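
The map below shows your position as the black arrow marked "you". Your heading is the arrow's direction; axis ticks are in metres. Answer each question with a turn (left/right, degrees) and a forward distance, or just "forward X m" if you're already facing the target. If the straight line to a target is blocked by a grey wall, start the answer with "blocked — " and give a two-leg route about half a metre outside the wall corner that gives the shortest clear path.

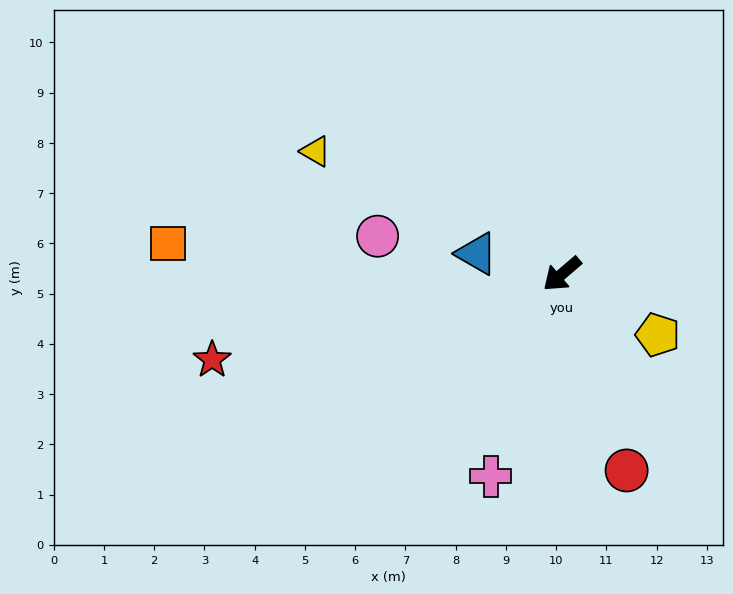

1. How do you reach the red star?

turn right 27°, forward 7.2 m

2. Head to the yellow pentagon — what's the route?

turn left 107°, forward 2.3 m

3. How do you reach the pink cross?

turn left 30°, forward 4.3 m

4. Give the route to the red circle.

turn left 68°, forward 4.1 m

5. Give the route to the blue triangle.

turn right 54°, forward 1.7 m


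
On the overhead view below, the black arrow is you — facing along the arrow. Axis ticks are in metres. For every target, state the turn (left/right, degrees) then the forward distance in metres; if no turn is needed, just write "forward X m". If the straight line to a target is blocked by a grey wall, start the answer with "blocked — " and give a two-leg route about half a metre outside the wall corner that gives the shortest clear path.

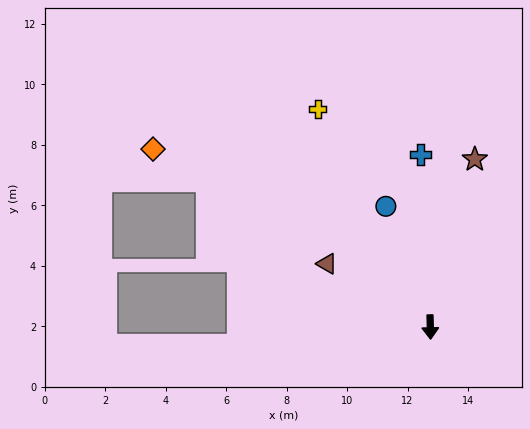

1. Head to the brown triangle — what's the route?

turn right 123°, forward 4.0 m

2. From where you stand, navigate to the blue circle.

turn right 161°, forward 4.3 m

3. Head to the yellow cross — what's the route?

turn right 154°, forward 8.1 m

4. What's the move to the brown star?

turn left 164°, forward 5.7 m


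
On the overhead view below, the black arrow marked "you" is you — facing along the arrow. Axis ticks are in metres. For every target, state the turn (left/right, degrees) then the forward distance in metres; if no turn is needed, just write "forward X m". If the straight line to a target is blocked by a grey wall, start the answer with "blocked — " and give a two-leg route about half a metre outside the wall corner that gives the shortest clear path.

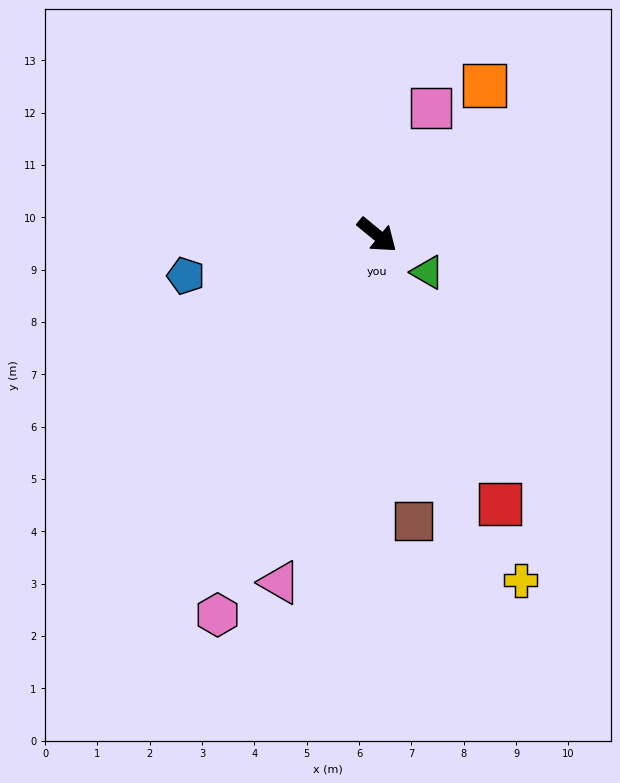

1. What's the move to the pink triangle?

turn right 66°, forward 6.9 m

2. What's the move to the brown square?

turn right 43°, forward 5.5 m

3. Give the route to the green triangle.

turn left 3°, forward 1.2 m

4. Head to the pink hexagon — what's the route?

turn right 73°, forward 7.9 m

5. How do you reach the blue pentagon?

turn right 129°, forward 3.7 m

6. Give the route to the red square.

turn right 26°, forward 5.6 m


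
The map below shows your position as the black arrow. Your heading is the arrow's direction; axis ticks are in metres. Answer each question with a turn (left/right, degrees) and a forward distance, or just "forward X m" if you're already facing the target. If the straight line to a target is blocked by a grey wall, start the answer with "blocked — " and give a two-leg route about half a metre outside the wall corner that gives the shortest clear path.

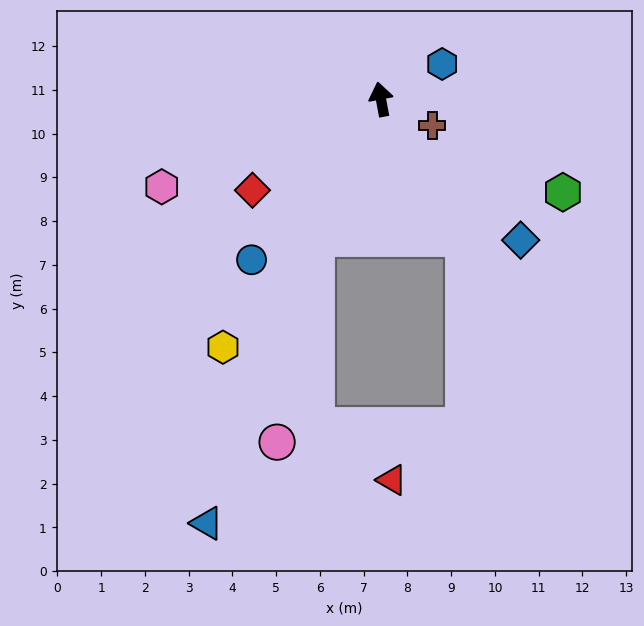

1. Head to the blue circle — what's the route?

turn left 130°, forward 4.7 m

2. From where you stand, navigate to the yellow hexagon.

turn left 137°, forward 6.7 m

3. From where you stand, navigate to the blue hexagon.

turn right 71°, forward 1.6 m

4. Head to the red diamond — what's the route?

turn left 115°, forward 3.6 m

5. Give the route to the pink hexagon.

turn left 101°, forward 5.4 m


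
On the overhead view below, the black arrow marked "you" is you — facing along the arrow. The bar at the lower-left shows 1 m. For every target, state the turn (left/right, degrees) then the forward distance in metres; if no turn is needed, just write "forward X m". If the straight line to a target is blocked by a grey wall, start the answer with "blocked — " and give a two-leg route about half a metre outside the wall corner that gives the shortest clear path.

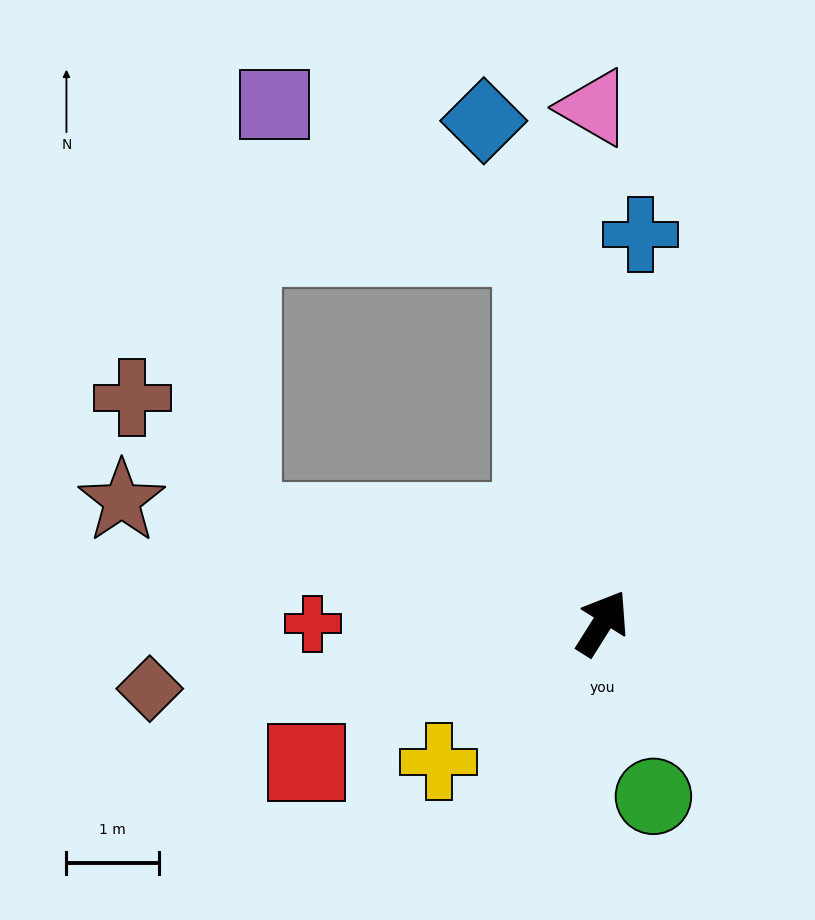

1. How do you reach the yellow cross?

turn left 162°, forward 2.3 m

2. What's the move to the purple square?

blocked — turn left 43°, forward 4.2 m, then turn left 50°, forward 3.2 m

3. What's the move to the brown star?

turn left 108°, forward 5.4 m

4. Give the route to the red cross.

turn left 122°, forward 3.1 m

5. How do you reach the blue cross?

turn left 27°, forward 4.2 m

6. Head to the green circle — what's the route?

turn right 131°, forward 2.0 m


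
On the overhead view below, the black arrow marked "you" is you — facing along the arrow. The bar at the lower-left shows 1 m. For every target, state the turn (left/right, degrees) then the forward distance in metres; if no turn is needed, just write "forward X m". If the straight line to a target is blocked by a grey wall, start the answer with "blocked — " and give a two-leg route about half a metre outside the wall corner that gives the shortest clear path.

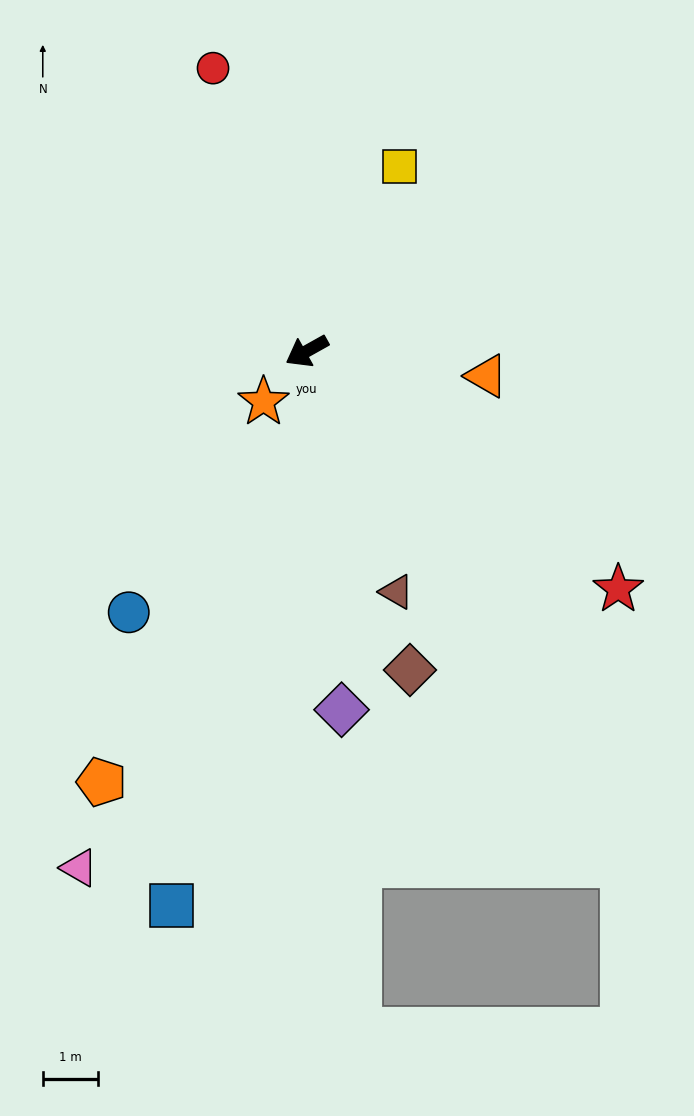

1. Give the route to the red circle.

turn right 101°, forward 5.4 m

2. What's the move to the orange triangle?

turn left 143°, forward 3.3 m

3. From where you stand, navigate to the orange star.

turn left 20°, forward 1.2 m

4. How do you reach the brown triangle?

turn left 81°, forward 4.6 m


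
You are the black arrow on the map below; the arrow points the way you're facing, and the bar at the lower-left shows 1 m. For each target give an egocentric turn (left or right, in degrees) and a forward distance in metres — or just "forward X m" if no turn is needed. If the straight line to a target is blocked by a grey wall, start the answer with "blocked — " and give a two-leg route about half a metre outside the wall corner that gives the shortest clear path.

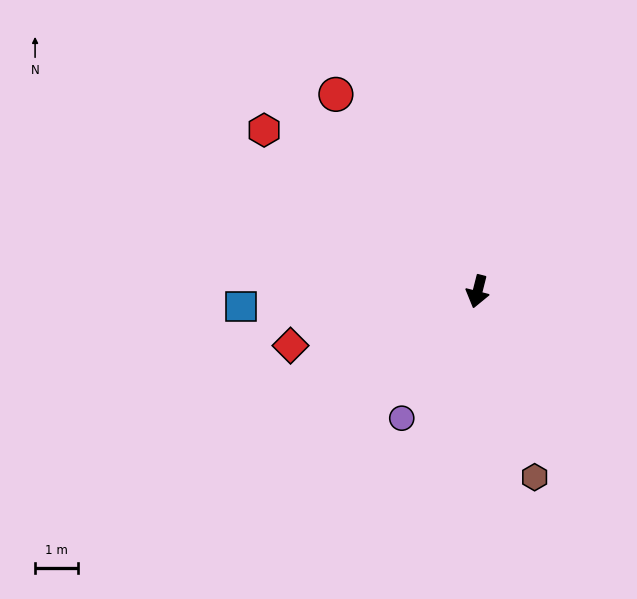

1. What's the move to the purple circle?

turn right 17°, forward 3.5 m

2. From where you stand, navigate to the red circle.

turn right 130°, forward 5.7 m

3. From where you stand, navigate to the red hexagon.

turn right 113°, forward 6.3 m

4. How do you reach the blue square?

turn right 72°, forward 5.6 m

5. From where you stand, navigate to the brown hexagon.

turn left 31°, forward 4.5 m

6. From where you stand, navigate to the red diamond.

turn right 60°, forward 4.6 m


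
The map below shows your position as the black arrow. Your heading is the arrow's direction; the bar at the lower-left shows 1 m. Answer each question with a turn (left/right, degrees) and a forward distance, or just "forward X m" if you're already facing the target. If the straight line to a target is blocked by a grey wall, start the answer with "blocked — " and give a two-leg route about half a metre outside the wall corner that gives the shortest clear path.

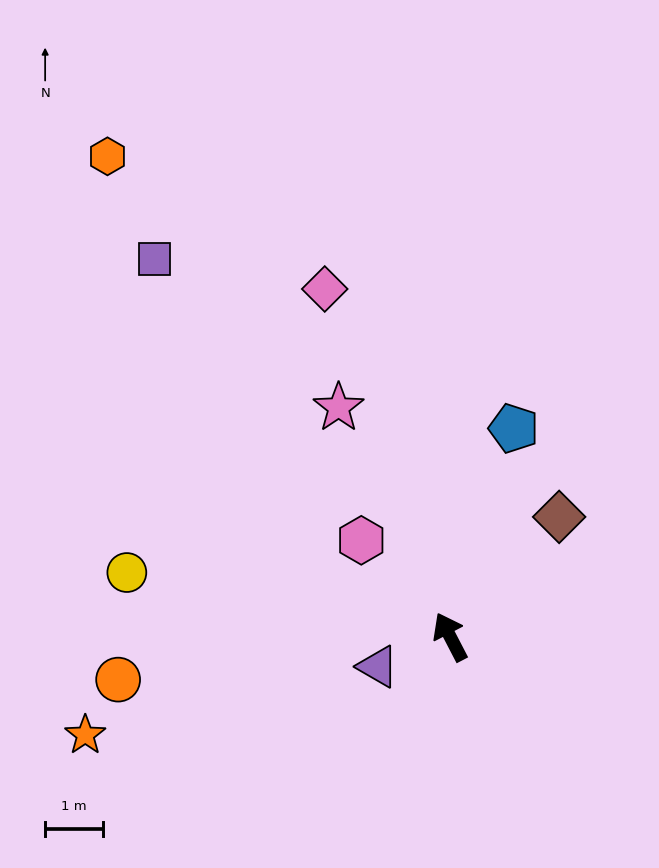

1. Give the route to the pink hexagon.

turn left 15°, forward 2.3 m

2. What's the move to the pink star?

forward 4.4 m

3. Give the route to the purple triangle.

turn left 85°, forward 1.4 m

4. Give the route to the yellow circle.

turn left 51°, forward 5.7 m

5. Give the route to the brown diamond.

turn right 70°, forward 2.8 m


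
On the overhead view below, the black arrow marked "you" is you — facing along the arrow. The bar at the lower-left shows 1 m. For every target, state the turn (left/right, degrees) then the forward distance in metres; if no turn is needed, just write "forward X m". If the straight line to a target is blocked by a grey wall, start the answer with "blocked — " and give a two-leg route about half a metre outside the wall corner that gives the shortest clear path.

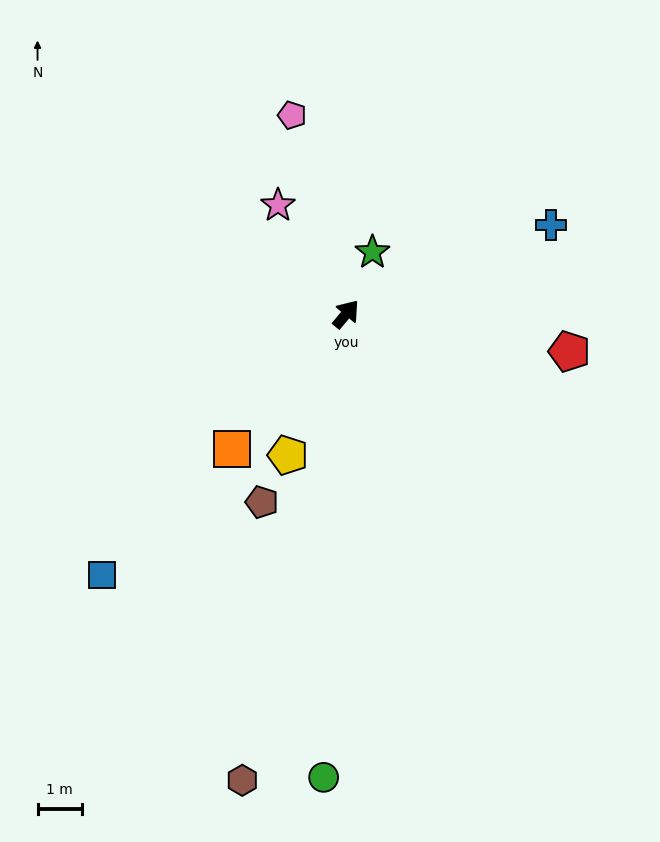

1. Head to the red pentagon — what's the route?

turn right 60°, forward 5.1 m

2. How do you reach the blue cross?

turn right 27°, forward 5.0 m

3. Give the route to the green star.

turn left 17°, forward 1.5 m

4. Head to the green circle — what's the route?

turn right 143°, forward 10.5 m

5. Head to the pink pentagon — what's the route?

turn left 55°, forward 4.7 m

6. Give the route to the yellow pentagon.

turn right 163°, forward 3.5 m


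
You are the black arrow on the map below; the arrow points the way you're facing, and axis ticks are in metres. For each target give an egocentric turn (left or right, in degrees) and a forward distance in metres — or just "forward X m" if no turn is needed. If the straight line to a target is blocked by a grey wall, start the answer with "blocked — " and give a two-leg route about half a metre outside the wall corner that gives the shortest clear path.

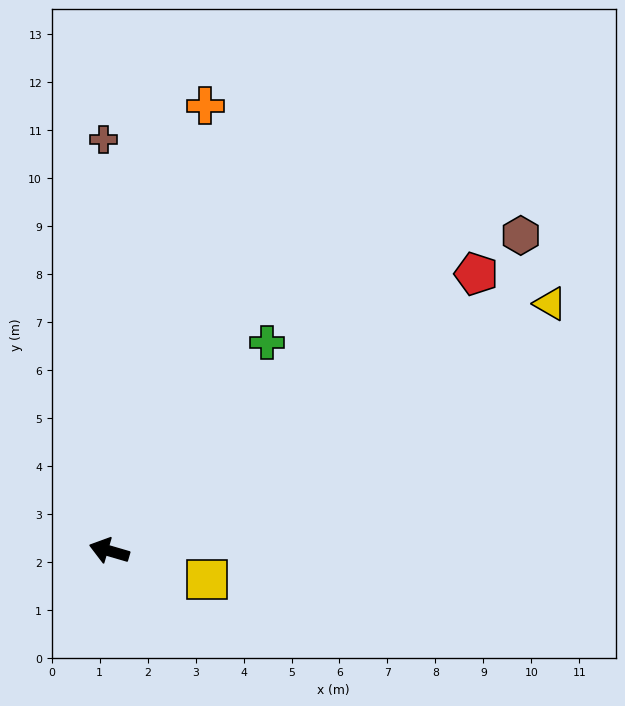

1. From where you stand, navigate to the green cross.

turn right 111°, forward 5.5 m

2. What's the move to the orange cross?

turn right 86°, forward 9.5 m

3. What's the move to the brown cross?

turn right 73°, forward 8.6 m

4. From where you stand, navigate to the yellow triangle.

turn right 134°, forward 10.5 m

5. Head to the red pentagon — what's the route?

turn right 127°, forward 9.6 m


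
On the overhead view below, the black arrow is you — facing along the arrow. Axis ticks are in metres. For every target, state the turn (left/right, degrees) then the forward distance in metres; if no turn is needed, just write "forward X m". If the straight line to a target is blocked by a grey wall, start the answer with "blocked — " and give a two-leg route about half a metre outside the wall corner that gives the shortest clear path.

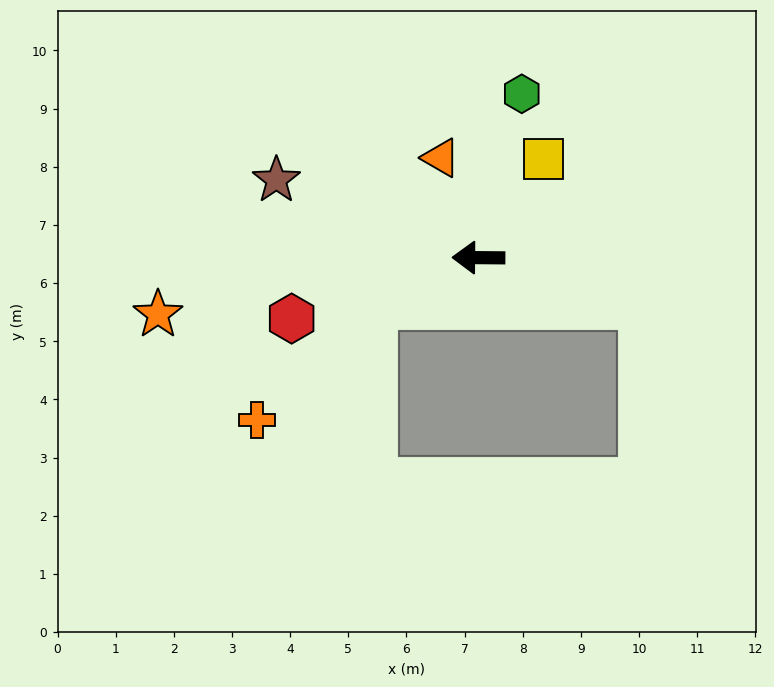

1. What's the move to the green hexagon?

turn right 104°, forward 2.9 m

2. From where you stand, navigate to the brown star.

turn right 21°, forward 3.7 m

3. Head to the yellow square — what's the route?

turn right 123°, forward 2.0 m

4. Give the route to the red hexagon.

turn left 19°, forward 3.4 m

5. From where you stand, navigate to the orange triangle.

turn right 69°, forward 1.8 m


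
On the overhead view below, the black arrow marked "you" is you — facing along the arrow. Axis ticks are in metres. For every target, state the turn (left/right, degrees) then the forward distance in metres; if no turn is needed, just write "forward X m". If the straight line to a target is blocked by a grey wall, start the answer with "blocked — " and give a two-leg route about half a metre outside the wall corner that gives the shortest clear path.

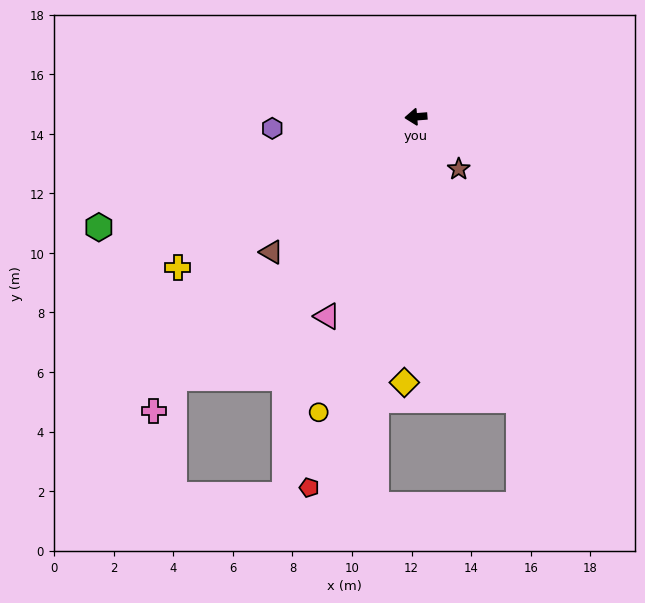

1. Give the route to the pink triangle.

turn left 61°, forward 7.3 m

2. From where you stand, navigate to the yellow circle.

turn left 67°, forward 10.4 m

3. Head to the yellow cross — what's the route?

turn left 28°, forward 9.5 m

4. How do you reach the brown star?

turn left 125°, forward 2.3 m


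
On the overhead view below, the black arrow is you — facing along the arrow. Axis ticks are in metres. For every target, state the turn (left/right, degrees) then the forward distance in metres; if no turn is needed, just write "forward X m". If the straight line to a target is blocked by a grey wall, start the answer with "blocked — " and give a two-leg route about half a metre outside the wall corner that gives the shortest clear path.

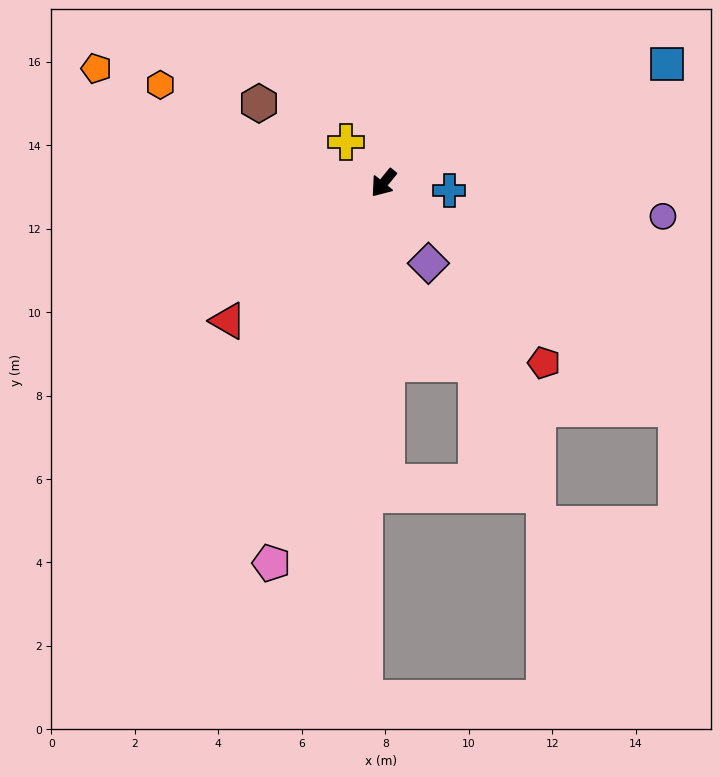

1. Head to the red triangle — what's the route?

turn right 9°, forward 5.0 m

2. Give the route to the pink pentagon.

turn left 23°, forward 9.5 m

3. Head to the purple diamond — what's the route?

turn left 68°, forward 2.2 m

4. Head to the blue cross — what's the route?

turn left 123°, forward 1.6 m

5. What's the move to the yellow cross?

turn right 98°, forward 1.3 m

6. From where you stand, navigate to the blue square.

turn left 152°, forward 7.4 m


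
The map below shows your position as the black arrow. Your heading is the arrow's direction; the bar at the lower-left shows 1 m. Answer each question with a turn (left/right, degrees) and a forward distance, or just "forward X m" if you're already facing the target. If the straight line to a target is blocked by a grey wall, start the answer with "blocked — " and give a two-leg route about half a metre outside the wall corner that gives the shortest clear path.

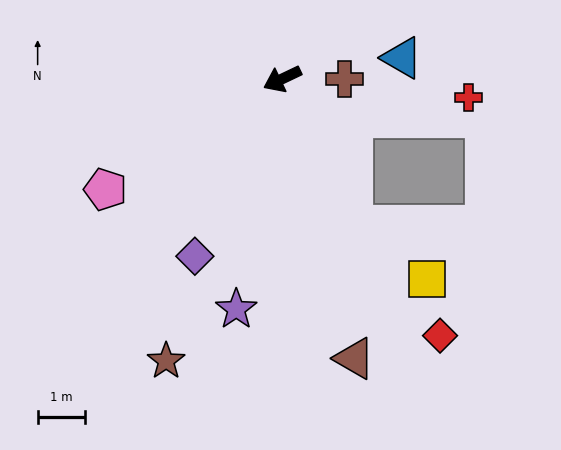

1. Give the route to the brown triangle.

turn left 79°, forward 6.1 m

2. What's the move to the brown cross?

turn left 154°, forward 1.3 m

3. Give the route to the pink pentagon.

turn left 7°, forward 4.4 m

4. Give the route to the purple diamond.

turn left 38°, forward 4.2 m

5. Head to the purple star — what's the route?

turn left 53°, forward 5.0 m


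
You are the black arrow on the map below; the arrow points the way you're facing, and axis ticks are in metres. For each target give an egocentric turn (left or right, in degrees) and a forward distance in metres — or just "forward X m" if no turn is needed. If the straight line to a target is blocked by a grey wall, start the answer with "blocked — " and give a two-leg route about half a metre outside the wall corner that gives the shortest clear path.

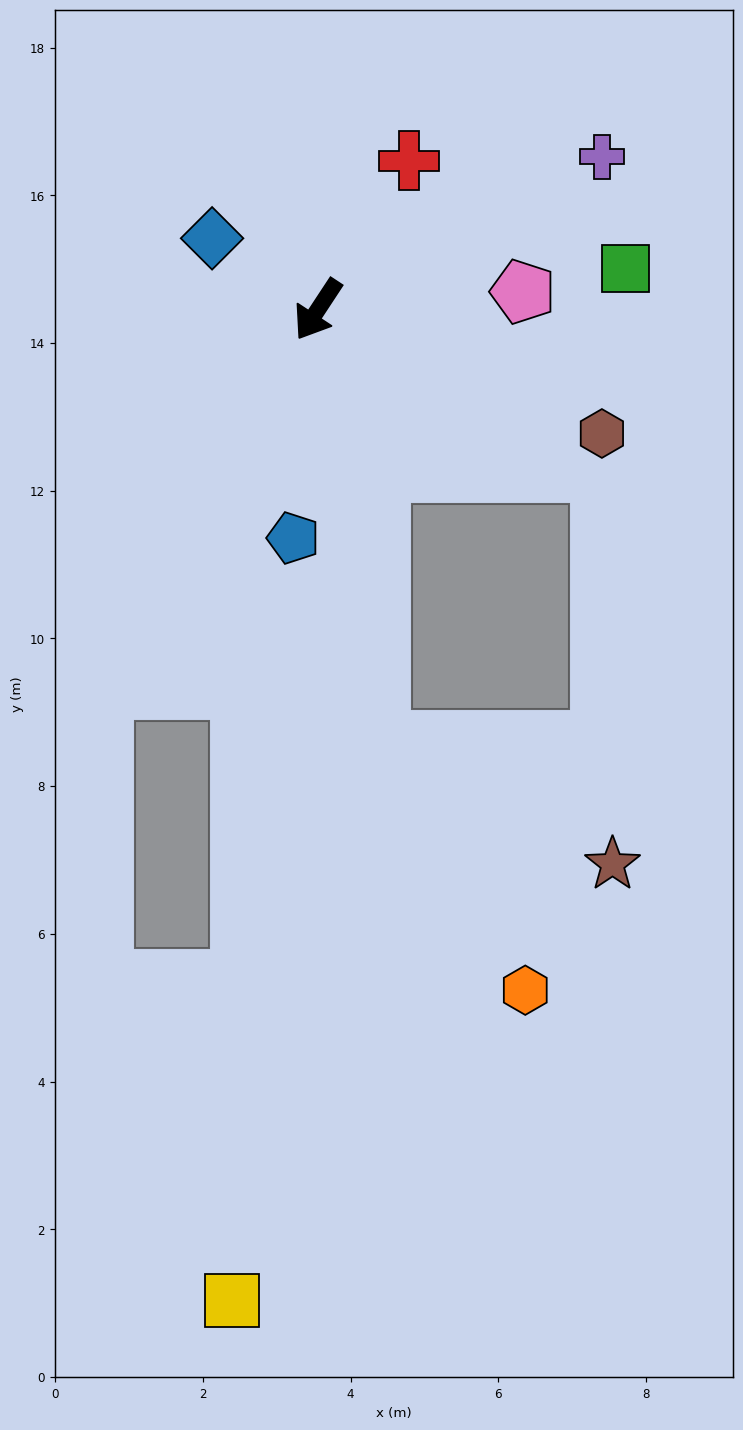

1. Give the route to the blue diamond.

turn right 91°, forward 1.7 m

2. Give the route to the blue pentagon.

turn left 27°, forward 3.1 m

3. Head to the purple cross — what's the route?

turn left 152°, forward 4.4 m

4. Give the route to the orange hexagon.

blocked — turn left 41°, forward 5.9 m, then turn left 23°, forward 3.9 m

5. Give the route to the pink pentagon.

turn left 128°, forward 2.8 m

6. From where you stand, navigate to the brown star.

blocked — turn left 41°, forward 5.9 m, then turn left 55°, forward 3.6 m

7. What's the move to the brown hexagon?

turn left 100°, forward 4.2 m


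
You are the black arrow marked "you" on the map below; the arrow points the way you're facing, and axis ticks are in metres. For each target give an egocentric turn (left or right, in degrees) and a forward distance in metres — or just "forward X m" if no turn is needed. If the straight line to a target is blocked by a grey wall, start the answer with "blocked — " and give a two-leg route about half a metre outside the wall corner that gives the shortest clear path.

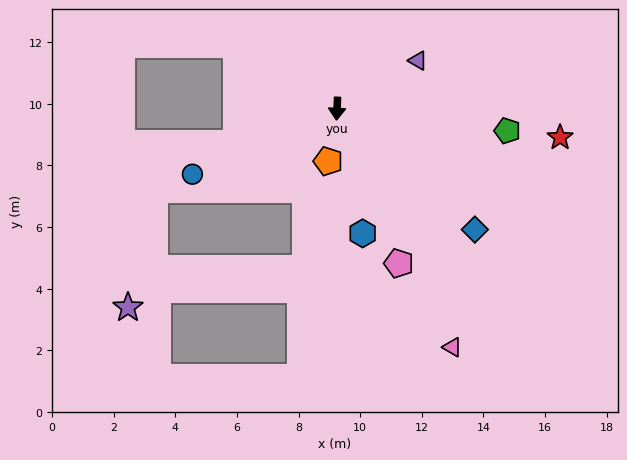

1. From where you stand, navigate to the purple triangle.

turn left 123°, forward 3.1 m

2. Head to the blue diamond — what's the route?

turn left 51°, forward 5.9 m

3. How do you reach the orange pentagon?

turn right 7°, forward 1.7 m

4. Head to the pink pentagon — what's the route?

turn left 25°, forward 5.4 m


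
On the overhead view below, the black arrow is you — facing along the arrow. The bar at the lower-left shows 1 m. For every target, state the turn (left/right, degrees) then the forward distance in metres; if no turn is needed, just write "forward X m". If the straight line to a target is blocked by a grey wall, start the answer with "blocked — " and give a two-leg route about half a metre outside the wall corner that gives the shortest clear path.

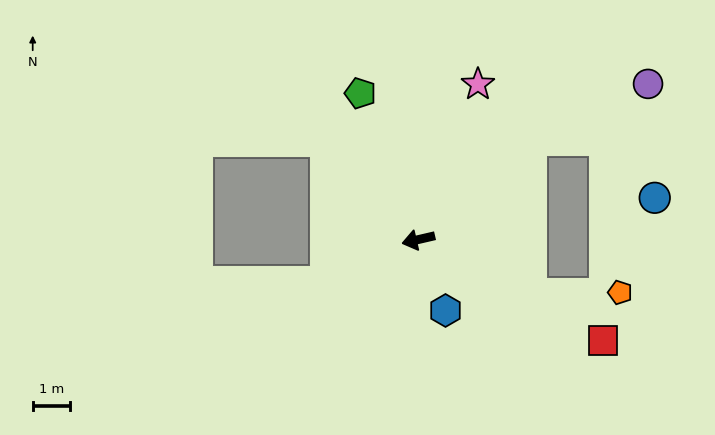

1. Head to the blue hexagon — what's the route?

turn left 98°, forward 2.0 m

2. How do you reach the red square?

turn left 138°, forward 5.7 m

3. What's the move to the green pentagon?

turn right 81°, forward 4.2 m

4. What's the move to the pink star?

turn right 124°, forward 4.5 m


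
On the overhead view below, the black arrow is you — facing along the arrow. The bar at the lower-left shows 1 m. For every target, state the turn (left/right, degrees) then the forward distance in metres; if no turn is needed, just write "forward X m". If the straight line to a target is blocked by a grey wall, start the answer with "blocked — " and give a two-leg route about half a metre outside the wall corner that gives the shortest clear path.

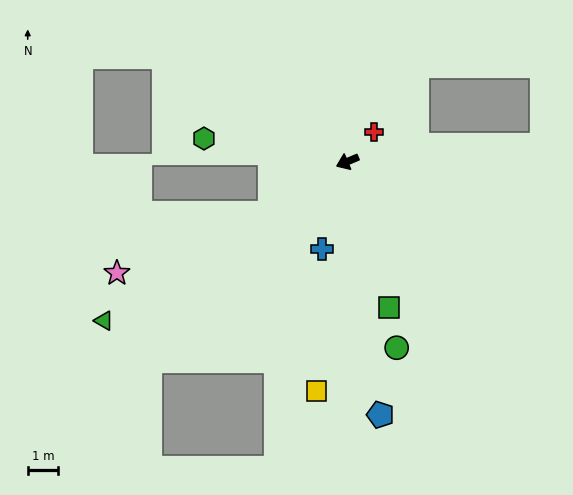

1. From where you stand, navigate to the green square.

turn left 83°, forward 4.9 m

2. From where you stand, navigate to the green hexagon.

turn right 32°, forward 4.7 m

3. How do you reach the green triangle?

turn left 10°, forward 9.5 m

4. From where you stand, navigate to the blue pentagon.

turn left 74°, forward 8.3 m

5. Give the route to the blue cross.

turn left 51°, forward 3.0 m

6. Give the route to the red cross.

turn right 155°, forward 1.3 m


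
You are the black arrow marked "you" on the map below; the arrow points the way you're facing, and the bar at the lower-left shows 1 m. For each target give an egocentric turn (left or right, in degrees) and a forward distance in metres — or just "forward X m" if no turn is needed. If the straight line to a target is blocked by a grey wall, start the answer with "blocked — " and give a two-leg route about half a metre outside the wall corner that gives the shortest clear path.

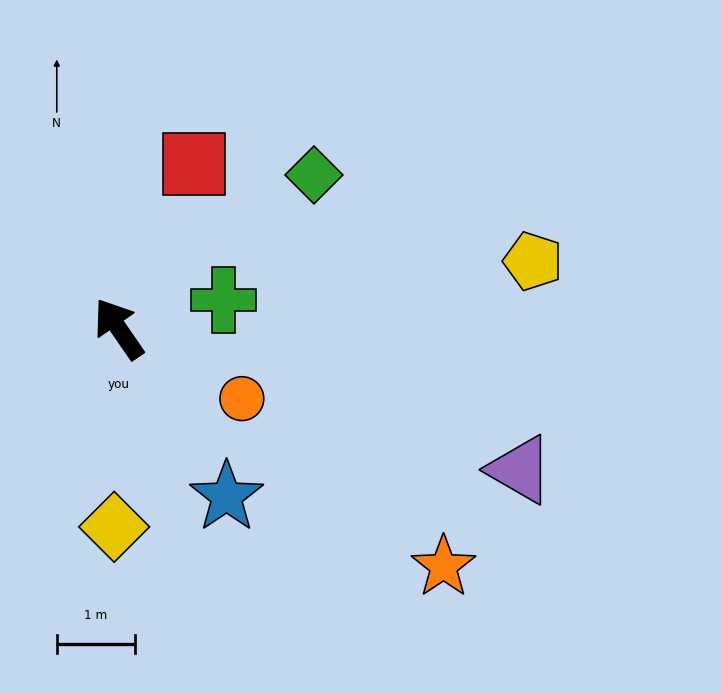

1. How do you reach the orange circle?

turn right 154°, forward 1.8 m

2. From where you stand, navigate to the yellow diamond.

turn left 144°, forward 2.5 m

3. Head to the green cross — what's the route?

turn right 109°, forward 1.4 m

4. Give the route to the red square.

turn right 59°, forward 2.3 m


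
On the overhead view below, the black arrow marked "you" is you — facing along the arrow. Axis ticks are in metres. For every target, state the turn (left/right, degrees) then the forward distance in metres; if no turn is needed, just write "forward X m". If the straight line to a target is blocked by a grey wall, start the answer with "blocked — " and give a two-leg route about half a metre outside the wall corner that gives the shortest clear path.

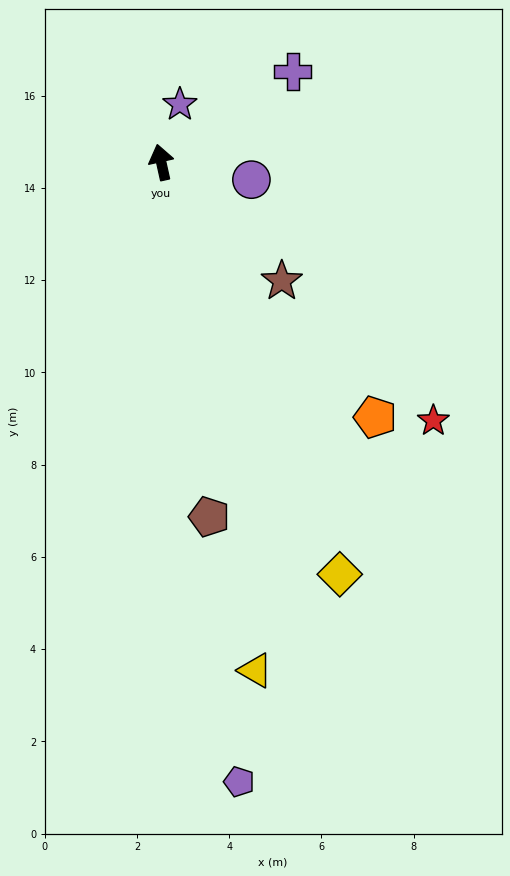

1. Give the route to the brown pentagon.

turn left 175°, forward 7.8 m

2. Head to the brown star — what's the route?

turn right 147°, forward 3.7 m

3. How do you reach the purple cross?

turn right 68°, forward 3.5 m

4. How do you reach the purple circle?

turn right 114°, forward 2.0 m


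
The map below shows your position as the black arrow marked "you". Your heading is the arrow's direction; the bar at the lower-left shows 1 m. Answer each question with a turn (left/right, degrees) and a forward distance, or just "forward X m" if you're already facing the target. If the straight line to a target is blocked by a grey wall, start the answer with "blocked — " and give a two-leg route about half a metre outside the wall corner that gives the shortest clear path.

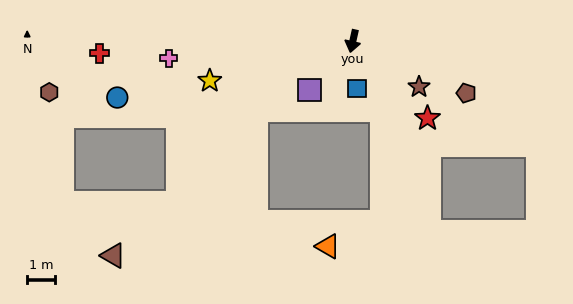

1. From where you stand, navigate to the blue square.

turn left 18°, forward 1.7 m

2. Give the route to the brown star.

turn left 68°, forward 2.8 m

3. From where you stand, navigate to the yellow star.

turn right 62°, forward 5.2 m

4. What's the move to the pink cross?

turn right 72°, forward 6.5 m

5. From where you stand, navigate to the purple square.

turn right 29°, forward 2.3 m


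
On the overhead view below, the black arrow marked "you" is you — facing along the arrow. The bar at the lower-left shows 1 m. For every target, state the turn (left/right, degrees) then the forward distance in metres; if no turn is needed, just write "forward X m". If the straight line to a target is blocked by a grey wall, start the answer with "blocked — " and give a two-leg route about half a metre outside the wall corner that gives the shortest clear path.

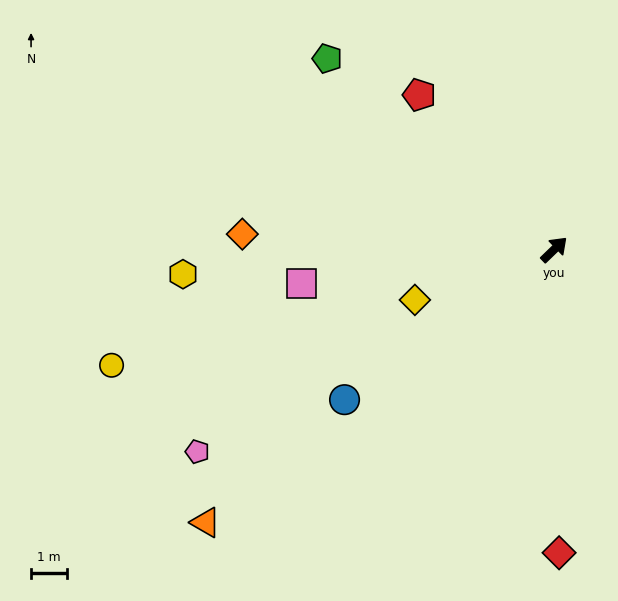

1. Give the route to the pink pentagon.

turn left 166°, forward 11.6 m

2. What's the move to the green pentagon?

turn left 96°, forward 8.4 m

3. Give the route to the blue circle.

turn left 172°, forward 7.3 m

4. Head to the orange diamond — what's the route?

turn left 133°, forward 8.8 m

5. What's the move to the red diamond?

turn right 133°, forward 8.5 m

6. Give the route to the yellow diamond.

turn left 156°, forward 4.2 m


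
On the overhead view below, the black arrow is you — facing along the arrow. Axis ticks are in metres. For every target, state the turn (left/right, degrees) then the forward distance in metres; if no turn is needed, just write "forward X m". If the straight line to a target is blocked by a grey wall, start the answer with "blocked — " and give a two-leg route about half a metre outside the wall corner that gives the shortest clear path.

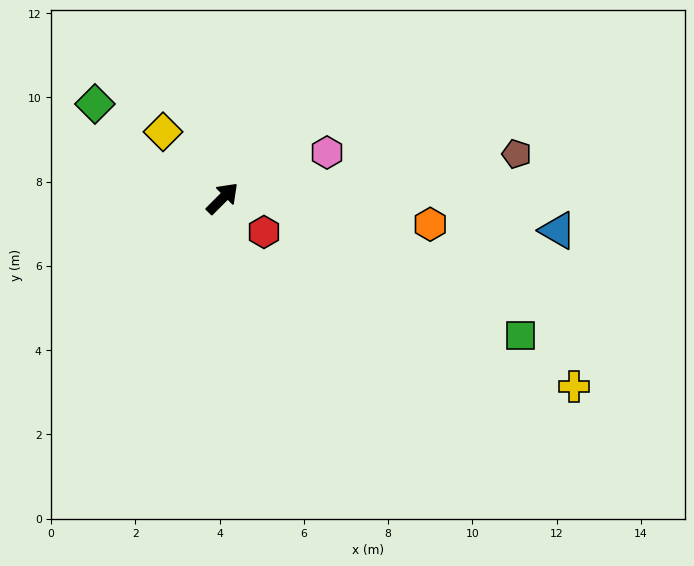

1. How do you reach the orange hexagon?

turn right 52°, forward 5.0 m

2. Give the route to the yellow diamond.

turn left 87°, forward 2.1 m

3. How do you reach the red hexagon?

turn right 84°, forward 1.3 m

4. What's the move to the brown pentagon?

turn right 36°, forward 7.1 m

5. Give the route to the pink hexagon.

turn right 21°, forward 2.7 m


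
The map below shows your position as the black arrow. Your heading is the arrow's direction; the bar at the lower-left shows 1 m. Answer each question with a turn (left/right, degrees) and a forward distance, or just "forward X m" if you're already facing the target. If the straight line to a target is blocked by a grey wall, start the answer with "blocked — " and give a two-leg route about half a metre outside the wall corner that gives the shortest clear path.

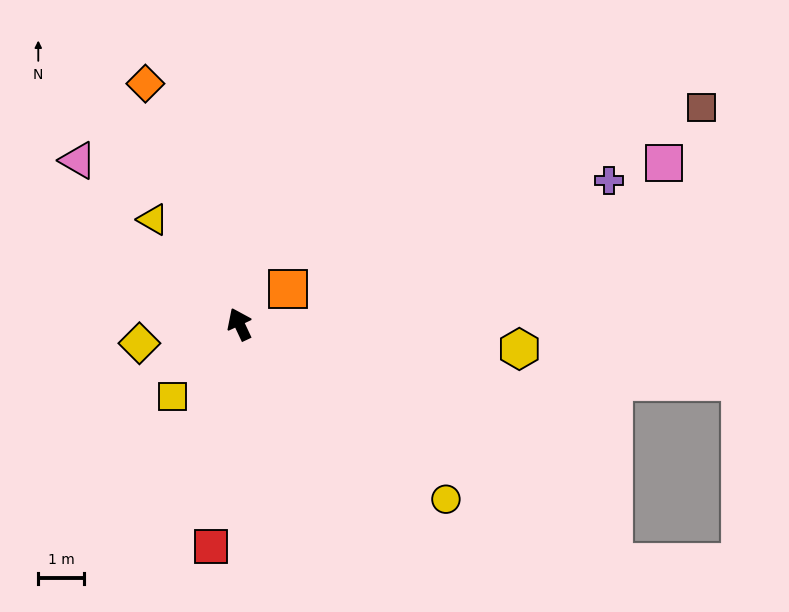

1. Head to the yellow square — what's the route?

turn left 112°, forward 2.2 m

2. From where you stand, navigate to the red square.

turn left 148°, forward 5.0 m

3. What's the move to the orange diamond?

turn right 4°, forward 5.7 m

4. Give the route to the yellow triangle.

turn left 14°, forward 3.0 m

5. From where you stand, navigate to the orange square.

turn right 79°, forward 1.3 m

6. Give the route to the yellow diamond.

turn left 76°, forward 2.3 m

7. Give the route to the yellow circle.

turn right 155°, forward 6.0 m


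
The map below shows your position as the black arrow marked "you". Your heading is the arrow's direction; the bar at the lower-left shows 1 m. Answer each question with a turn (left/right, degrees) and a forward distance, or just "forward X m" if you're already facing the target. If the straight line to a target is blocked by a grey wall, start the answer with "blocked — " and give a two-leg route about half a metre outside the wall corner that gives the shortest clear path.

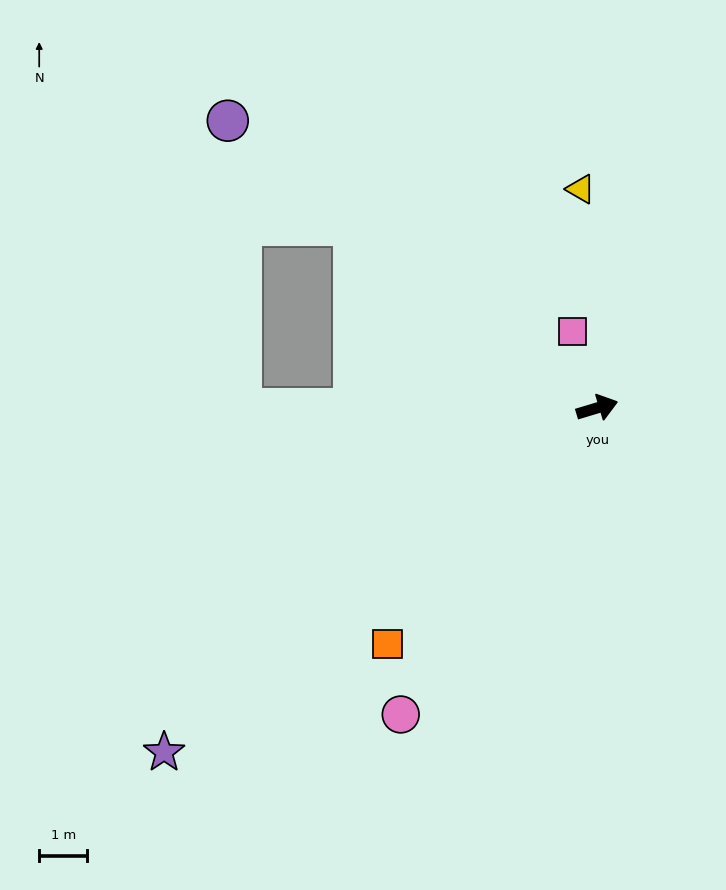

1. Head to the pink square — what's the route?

turn left 91°, forward 1.7 m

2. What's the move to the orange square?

turn right 148°, forward 6.6 m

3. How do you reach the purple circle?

turn left 125°, forward 9.7 m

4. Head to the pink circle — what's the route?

turn right 139°, forward 7.6 m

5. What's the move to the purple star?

turn right 158°, forward 11.5 m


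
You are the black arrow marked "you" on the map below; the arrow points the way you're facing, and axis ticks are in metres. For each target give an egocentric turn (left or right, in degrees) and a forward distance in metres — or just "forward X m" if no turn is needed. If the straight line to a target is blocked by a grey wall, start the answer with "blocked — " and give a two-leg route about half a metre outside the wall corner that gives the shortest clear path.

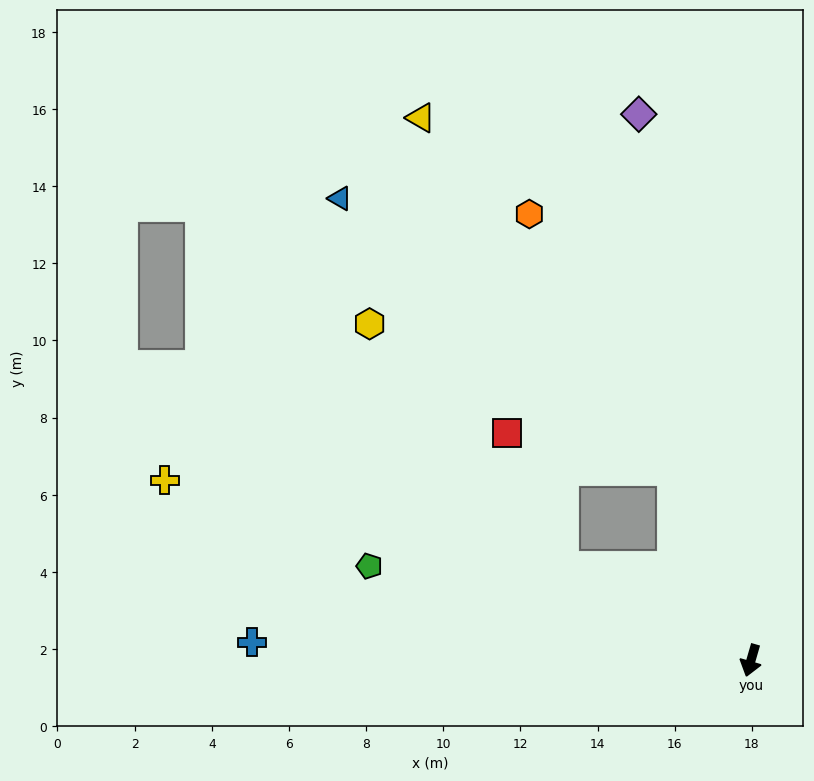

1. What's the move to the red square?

blocked — turn right 100°, forward 5.4 m, then turn right 41°, forward 3.8 m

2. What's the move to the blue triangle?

blocked — turn right 142°, forward 5.3 m, then turn left 29°, forward 11.1 m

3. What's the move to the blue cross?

turn right 76°, forward 12.9 m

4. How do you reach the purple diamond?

turn right 152°, forward 14.5 m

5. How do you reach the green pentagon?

turn right 88°, forward 10.2 m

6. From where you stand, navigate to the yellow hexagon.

blocked — turn right 100°, forward 5.4 m, then turn right 25°, forward 8.1 m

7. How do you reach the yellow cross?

turn right 91°, forward 15.9 m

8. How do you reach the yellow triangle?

blocked — turn right 142°, forward 5.3 m, then turn left 14°, forward 11.2 m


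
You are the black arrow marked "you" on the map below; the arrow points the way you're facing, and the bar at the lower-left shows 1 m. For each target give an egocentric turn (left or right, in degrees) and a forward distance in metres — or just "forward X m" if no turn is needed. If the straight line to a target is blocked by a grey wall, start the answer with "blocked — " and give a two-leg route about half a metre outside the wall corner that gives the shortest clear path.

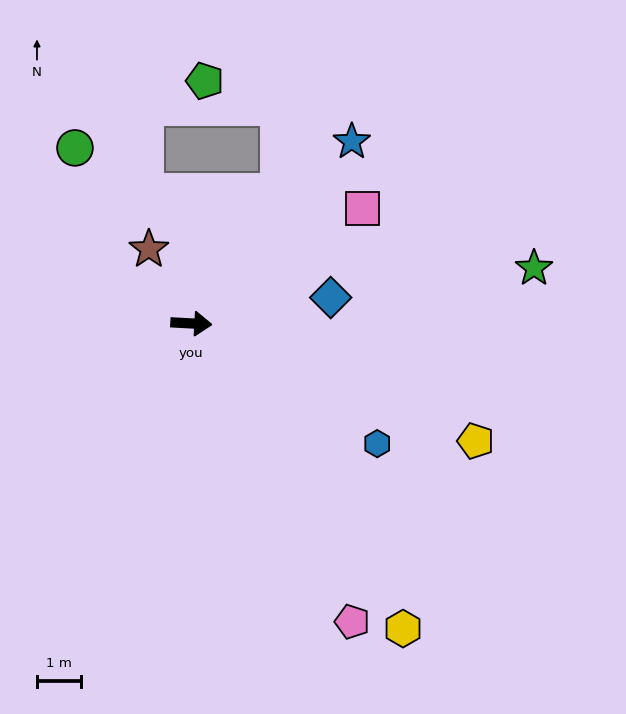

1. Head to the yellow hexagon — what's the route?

turn right 52°, forward 8.5 m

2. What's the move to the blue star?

turn left 52°, forward 5.5 m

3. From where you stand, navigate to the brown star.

turn left 123°, forward 2.0 m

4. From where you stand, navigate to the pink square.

turn left 37°, forward 4.7 m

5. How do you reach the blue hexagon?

turn right 30°, forward 5.1 m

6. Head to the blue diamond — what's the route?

turn left 14°, forward 3.2 m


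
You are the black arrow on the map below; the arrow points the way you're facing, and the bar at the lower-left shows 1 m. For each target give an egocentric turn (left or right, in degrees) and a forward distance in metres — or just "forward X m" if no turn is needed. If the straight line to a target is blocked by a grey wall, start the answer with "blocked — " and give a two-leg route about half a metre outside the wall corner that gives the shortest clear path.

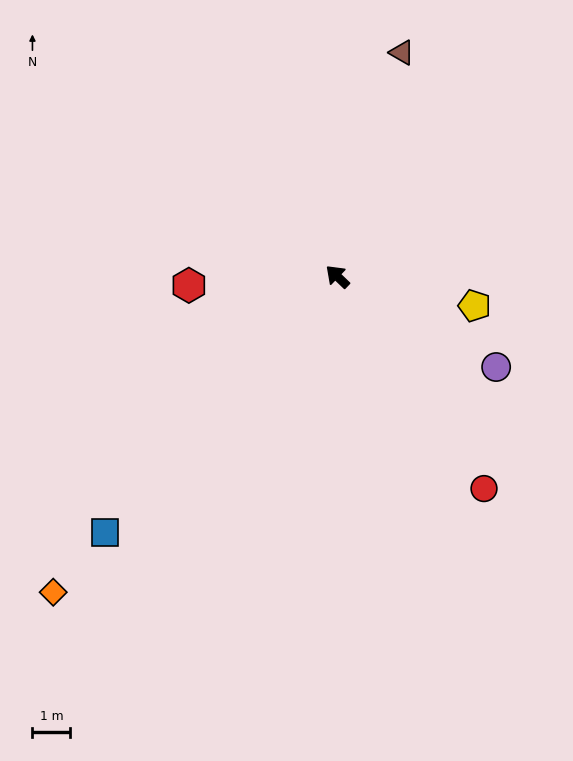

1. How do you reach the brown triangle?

turn right 62°, forward 6.2 m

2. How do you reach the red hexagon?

turn left 47°, forward 3.9 m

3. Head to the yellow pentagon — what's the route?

turn right 148°, forward 3.7 m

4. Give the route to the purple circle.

turn right 166°, forward 4.8 m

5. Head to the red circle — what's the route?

turn left 168°, forward 6.8 m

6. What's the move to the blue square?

turn left 92°, forward 9.1 m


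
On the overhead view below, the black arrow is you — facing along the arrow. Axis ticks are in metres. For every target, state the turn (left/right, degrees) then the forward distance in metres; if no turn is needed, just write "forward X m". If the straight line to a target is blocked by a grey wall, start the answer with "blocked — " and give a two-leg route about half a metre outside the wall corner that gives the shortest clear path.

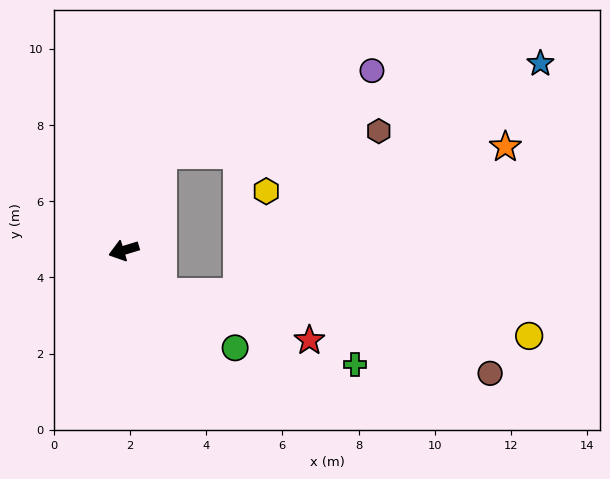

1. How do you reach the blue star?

blocked — turn right 128°, forward 2.7 m, then turn right 56°, forward 10.2 m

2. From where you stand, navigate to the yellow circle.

blocked — turn left 113°, forward 1.5 m, then turn left 44°, forward 9.7 m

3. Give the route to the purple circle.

blocked — turn right 128°, forward 2.7 m, then turn right 48°, forward 5.9 m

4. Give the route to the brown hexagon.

blocked — turn right 128°, forward 2.7 m, then turn right 63°, forward 5.7 m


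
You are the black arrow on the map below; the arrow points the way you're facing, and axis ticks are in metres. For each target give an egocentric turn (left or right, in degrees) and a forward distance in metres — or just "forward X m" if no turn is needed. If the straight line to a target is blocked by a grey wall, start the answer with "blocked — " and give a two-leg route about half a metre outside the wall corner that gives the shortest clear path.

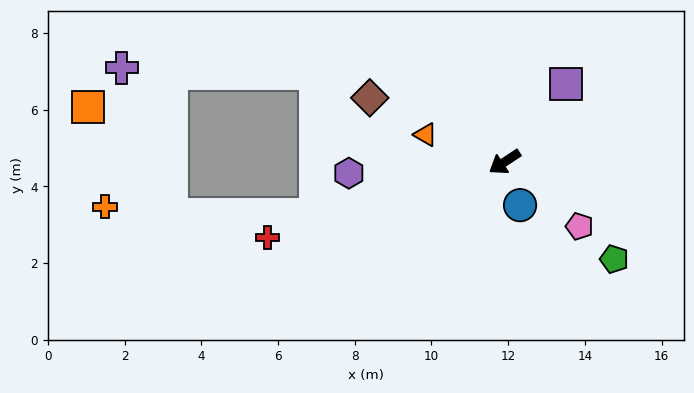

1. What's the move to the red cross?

turn right 16°, forward 6.5 m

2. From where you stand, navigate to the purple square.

turn right 161°, forward 2.6 m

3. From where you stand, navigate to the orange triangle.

turn right 52°, forward 2.2 m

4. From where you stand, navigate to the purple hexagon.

turn right 29°, forward 4.1 m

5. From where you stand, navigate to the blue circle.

turn left 76°, forward 1.2 m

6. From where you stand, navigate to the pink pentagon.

turn left 106°, forward 2.6 m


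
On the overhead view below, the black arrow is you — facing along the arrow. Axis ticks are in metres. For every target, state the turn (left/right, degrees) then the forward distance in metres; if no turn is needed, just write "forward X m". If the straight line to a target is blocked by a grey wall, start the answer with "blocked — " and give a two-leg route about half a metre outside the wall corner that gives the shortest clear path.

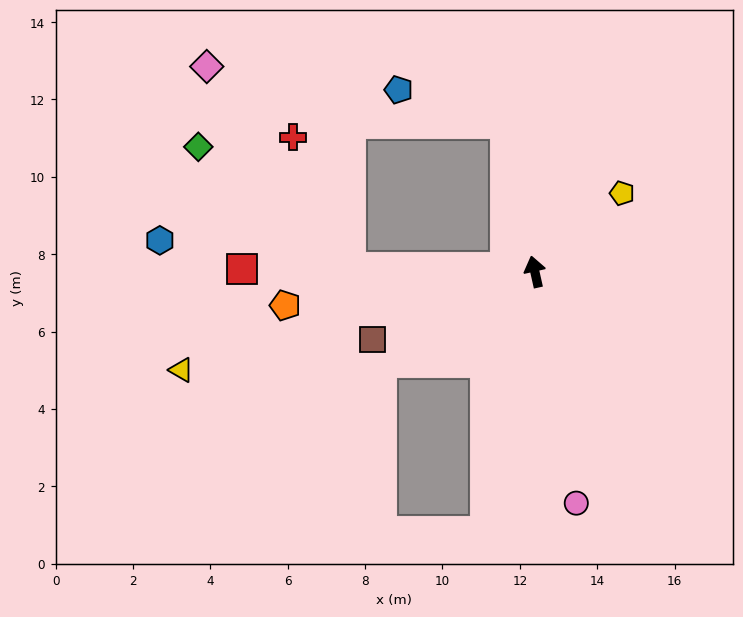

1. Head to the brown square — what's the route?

turn left 100°, forward 4.5 m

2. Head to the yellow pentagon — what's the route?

turn right 61°, forward 3.0 m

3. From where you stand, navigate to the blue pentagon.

blocked — forward 3.9 m, then turn left 60°, forward 2.9 m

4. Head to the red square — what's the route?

turn left 77°, forward 7.6 m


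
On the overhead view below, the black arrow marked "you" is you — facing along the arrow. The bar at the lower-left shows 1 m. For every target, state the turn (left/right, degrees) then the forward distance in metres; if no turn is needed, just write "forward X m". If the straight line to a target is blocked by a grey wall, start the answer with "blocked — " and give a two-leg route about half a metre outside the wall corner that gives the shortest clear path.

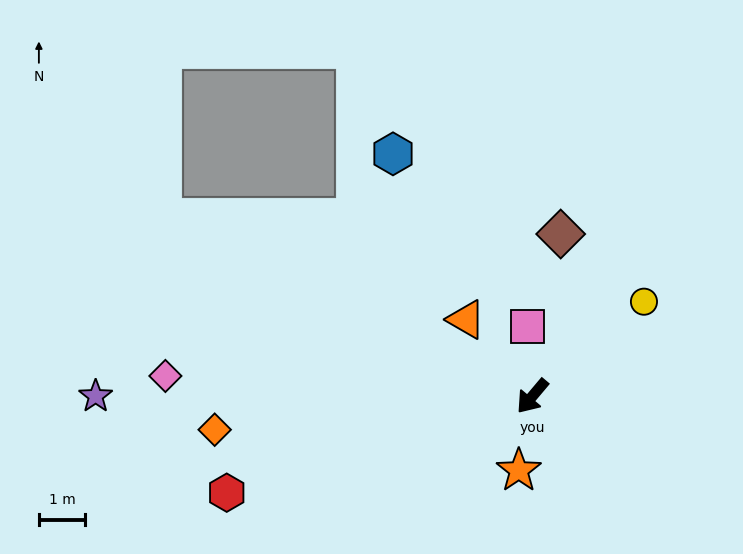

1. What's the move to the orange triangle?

turn right 99°, forward 2.2 m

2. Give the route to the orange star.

turn left 30°, forward 1.6 m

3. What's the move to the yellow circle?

turn left 170°, forward 3.2 m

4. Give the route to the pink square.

turn right 136°, forward 1.5 m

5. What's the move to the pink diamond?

turn right 53°, forward 7.9 m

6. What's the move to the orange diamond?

turn right 44°, forward 6.9 m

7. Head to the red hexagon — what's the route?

turn right 32°, forward 6.9 m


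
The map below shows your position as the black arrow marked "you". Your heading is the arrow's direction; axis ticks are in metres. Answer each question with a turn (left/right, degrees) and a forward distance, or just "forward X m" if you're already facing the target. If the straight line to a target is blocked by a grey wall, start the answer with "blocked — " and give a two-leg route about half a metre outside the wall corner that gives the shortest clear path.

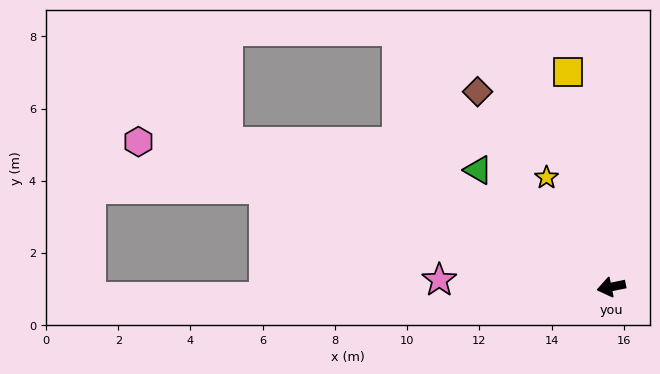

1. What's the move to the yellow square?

turn right 90°, forward 6.1 m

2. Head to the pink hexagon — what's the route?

turn right 29°, forward 13.7 m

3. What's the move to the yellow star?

turn right 71°, forward 3.5 m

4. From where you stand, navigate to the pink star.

turn right 14°, forward 4.8 m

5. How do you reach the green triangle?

turn right 53°, forward 4.9 m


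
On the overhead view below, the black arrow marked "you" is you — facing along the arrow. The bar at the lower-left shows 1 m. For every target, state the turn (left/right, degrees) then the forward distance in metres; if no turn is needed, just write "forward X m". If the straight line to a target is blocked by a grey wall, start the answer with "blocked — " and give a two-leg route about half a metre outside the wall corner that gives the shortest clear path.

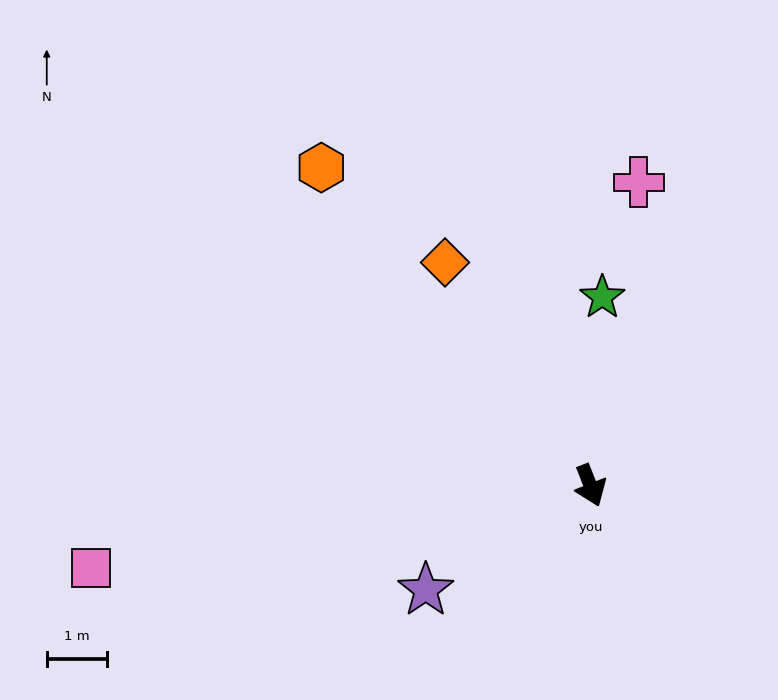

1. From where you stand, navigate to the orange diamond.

turn right 168°, forward 4.4 m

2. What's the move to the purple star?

turn right 79°, forward 3.2 m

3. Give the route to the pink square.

turn right 102°, forward 8.4 m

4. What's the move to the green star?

turn left 155°, forward 3.1 m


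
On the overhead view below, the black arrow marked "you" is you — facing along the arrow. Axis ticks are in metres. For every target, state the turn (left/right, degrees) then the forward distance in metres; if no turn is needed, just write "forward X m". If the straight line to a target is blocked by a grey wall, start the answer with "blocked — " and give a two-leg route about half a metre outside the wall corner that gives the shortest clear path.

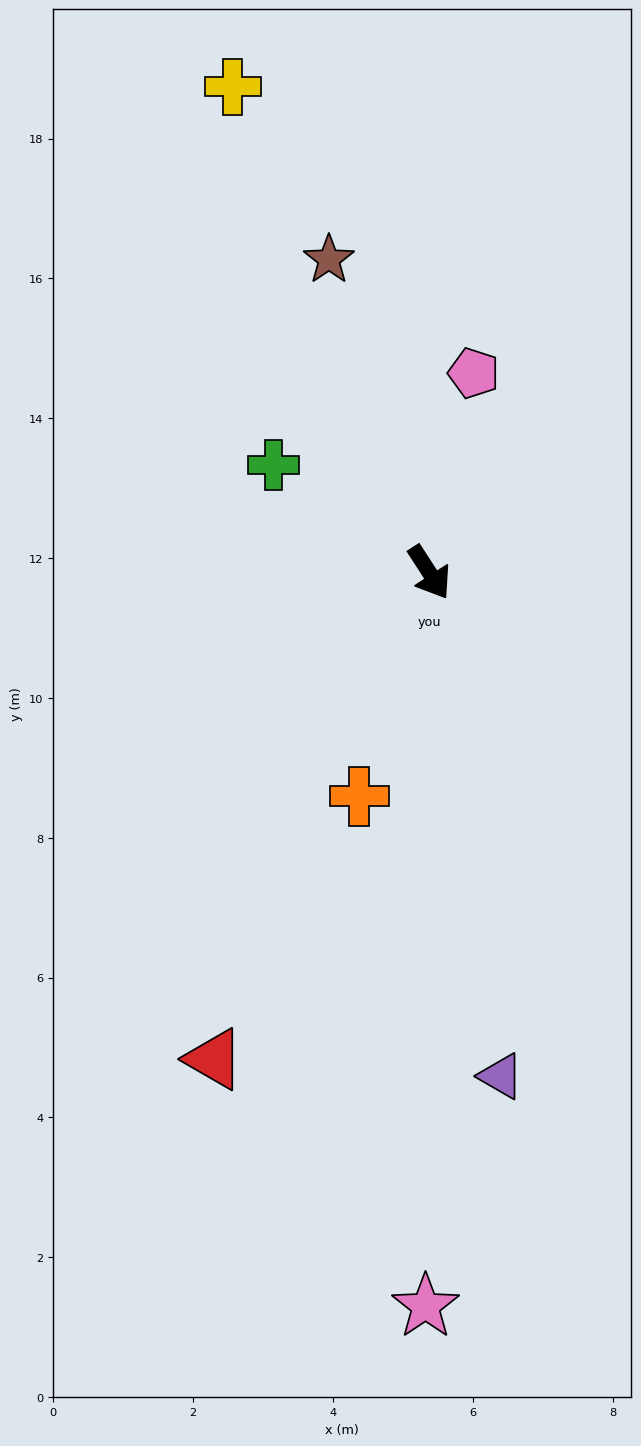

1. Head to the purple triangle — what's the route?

turn right 25°, forward 7.3 m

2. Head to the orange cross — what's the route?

turn right 50°, forward 3.4 m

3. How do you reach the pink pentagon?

turn left 135°, forward 2.9 m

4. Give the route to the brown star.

turn left 165°, forward 4.7 m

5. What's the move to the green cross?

turn right 157°, forward 2.7 m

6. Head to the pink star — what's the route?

turn right 33°, forward 10.5 m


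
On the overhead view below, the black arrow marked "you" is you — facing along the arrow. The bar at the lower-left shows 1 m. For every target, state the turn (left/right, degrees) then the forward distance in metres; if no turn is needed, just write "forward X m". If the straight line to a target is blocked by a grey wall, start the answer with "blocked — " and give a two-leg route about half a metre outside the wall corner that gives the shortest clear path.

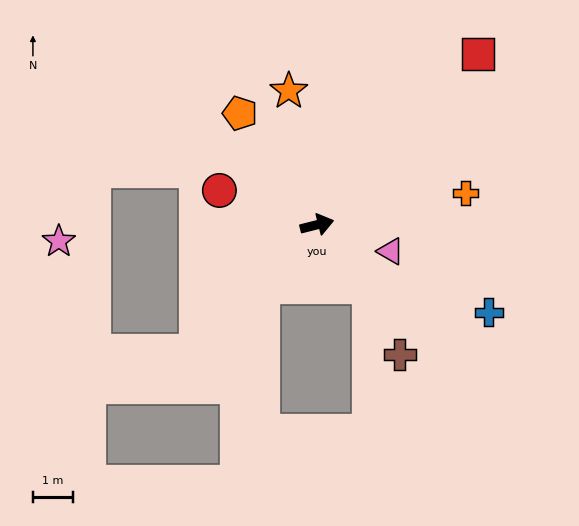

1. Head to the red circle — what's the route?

turn left 146°, forward 2.6 m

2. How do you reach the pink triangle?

turn right 34°, forward 2.0 m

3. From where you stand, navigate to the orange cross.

turn right 2°, forward 3.8 m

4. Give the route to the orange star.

turn left 88°, forward 3.4 m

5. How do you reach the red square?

turn left 33°, forward 5.9 m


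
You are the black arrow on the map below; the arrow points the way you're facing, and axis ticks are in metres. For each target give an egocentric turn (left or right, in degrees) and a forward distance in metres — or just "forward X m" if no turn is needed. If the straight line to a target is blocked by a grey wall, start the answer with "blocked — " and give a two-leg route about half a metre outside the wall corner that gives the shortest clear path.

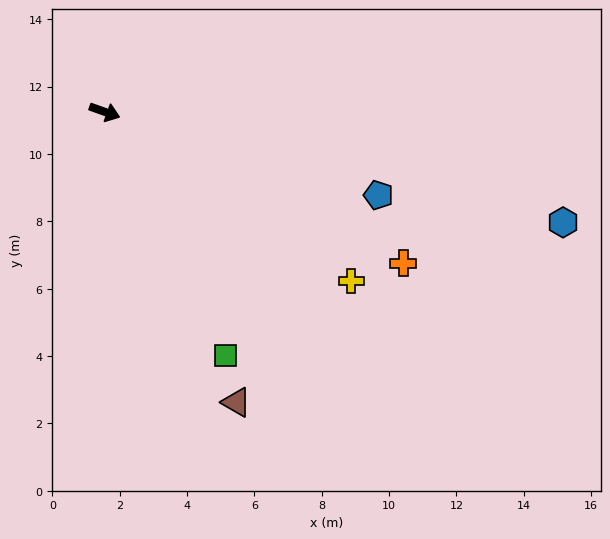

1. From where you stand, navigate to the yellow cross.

turn right 15°, forward 8.9 m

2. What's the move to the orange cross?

turn right 7°, forward 9.9 m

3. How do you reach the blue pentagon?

turn left 3°, forward 8.5 m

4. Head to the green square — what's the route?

turn right 44°, forward 8.1 m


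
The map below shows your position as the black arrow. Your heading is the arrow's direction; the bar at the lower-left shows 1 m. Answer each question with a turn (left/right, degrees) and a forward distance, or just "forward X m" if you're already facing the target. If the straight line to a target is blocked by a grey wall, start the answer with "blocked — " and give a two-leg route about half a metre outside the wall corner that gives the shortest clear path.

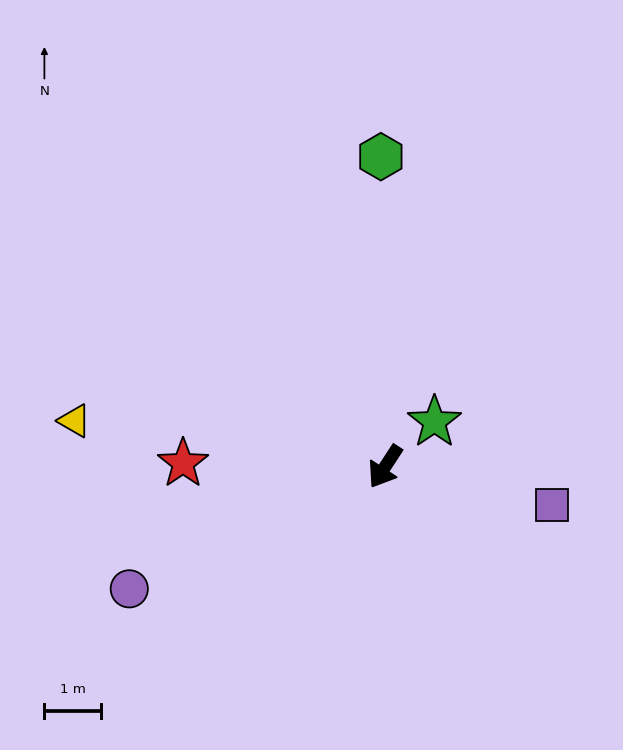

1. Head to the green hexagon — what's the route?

turn right 146°, forward 5.5 m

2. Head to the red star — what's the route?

turn right 58°, forward 3.6 m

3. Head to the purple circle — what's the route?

turn right 31°, forward 5.0 m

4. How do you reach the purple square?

turn left 110°, forward 3.0 m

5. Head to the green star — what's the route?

turn left 165°, forward 1.2 m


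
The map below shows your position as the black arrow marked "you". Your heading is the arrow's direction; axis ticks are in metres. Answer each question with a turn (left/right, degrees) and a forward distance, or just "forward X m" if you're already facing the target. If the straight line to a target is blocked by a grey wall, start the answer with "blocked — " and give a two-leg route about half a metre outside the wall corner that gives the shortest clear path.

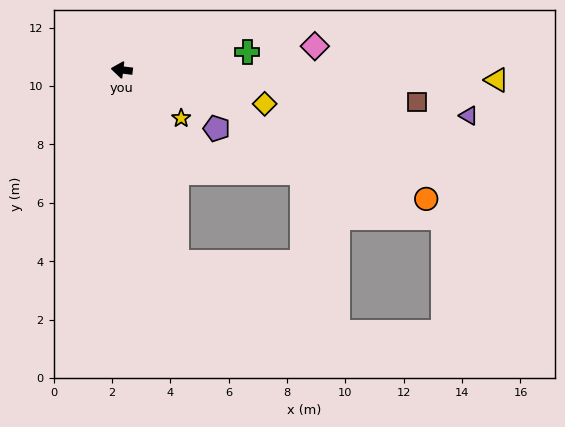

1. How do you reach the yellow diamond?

turn left 174°, forward 5.0 m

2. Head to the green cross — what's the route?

turn right 165°, forward 4.3 m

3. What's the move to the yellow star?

turn left 148°, forward 2.6 m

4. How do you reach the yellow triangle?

turn right 174°, forward 12.9 m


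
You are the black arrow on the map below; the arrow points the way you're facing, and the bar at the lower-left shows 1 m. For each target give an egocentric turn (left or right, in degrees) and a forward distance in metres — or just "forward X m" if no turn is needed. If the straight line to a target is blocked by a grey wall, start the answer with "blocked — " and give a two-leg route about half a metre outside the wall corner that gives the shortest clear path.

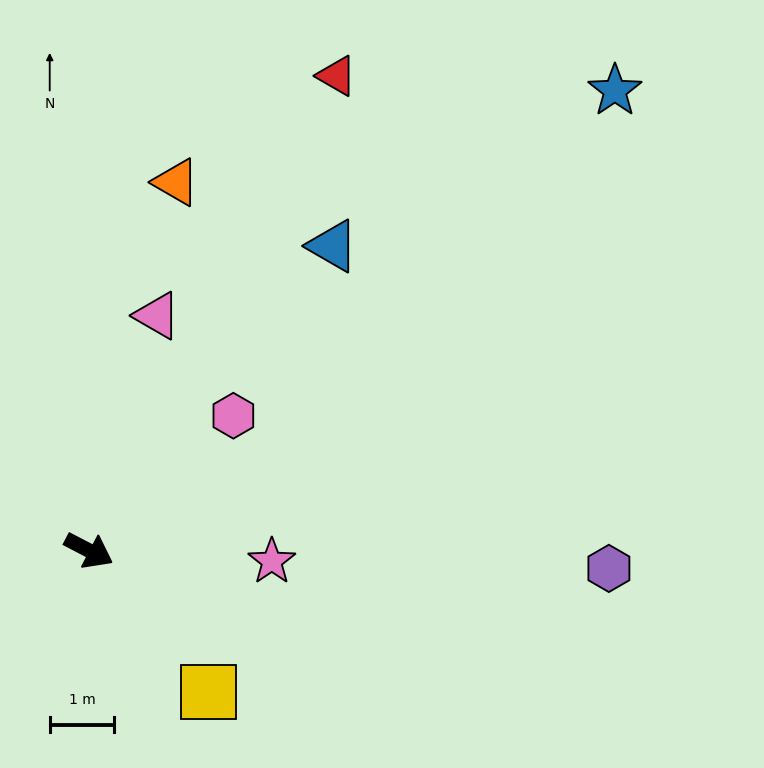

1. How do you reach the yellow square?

turn right 22°, forward 2.9 m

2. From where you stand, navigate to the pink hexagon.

turn left 71°, forward 3.1 m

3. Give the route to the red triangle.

turn left 90°, forward 8.3 m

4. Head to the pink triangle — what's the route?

turn left 101°, forward 3.8 m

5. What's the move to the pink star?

turn left 24°, forward 2.8 m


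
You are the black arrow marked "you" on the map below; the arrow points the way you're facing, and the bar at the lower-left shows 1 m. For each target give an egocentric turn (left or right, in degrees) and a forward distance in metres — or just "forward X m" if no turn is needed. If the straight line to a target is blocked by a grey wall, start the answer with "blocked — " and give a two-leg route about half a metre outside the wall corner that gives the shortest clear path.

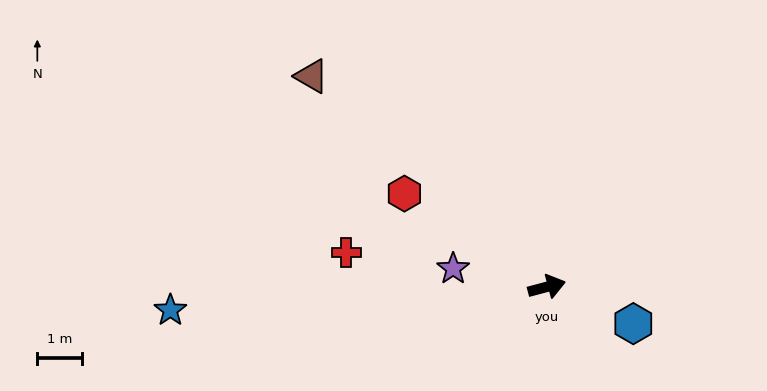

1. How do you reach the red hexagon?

turn left 132°, forward 3.8 m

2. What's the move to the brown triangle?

turn left 123°, forward 7.1 m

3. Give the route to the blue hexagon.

turn right 38°, forward 2.1 m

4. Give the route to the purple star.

turn left 154°, forward 2.1 m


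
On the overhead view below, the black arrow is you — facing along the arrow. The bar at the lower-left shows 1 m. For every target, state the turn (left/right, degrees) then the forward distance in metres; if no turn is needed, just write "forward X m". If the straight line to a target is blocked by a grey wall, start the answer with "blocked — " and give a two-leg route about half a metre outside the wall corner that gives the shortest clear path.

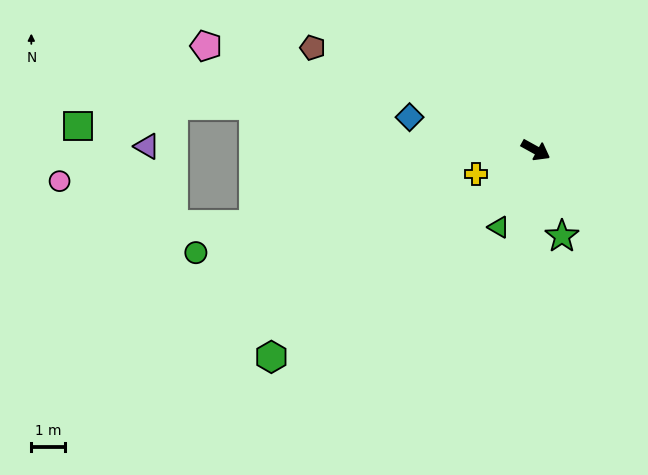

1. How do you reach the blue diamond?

turn right 166°, forward 3.8 m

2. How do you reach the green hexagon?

turn right 113°, forward 9.9 m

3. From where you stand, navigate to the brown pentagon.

turn right 176°, forward 7.2 m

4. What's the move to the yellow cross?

turn right 130°, forward 1.9 m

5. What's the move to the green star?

turn right 44°, forward 2.7 m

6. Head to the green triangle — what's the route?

turn right 87°, forward 2.5 m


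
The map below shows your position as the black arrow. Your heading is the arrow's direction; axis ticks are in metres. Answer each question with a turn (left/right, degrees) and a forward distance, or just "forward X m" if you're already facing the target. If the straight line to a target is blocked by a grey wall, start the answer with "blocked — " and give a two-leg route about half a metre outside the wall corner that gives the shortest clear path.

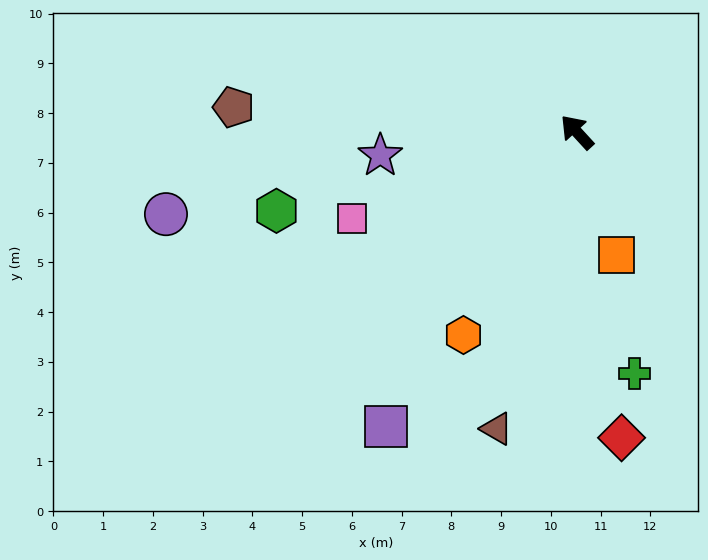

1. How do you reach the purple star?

turn left 54°, forward 4.0 m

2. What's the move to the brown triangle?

turn left 122°, forward 6.2 m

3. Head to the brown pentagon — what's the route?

turn left 43°, forward 6.9 m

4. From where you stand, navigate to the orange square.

turn left 155°, forward 2.6 m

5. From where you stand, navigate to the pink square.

turn left 69°, forward 4.8 m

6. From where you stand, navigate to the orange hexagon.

turn left 108°, forward 4.7 m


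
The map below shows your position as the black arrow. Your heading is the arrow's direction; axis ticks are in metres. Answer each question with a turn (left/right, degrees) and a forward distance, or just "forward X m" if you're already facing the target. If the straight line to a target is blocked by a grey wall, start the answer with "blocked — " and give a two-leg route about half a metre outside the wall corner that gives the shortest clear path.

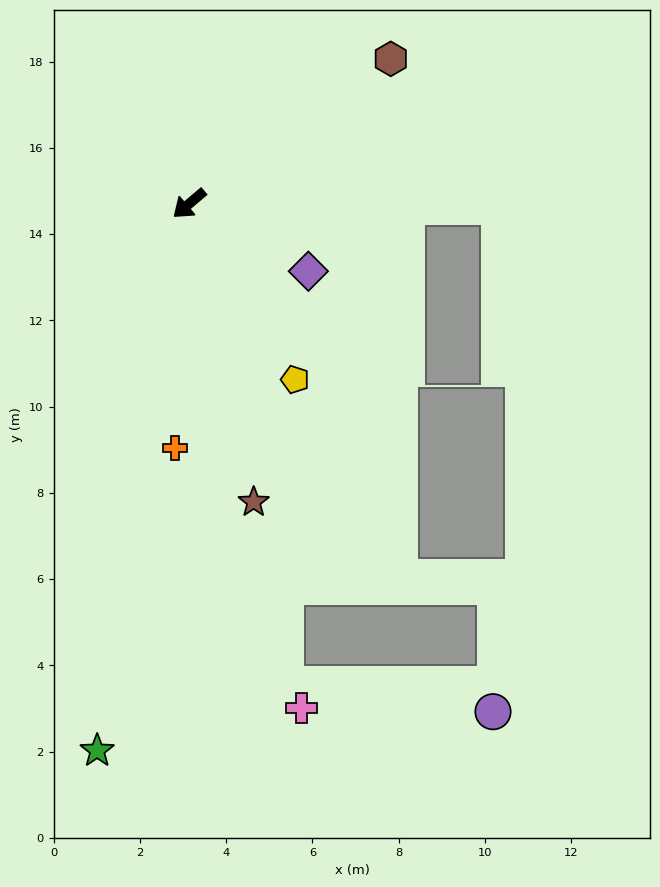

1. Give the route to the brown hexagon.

turn left 175°, forward 5.8 m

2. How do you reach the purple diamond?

turn left 110°, forward 3.2 m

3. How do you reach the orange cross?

turn left 46°, forward 5.7 m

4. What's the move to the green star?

turn left 40°, forward 12.9 m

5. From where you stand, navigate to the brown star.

turn left 62°, forward 7.1 m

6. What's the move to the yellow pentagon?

turn left 81°, forward 4.8 m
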